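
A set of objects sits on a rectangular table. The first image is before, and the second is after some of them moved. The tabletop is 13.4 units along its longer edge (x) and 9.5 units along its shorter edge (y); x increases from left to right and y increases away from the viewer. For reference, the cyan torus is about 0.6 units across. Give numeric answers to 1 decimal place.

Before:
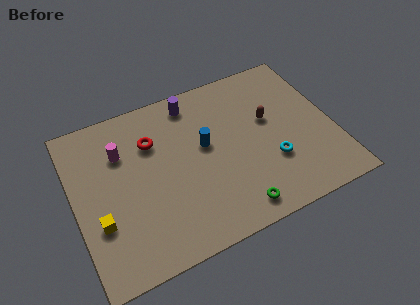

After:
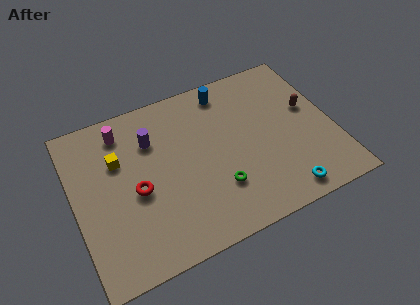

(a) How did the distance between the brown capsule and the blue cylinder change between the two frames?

+1.4

Before: roughly 3.4 units apart; after: 4.8. That's 1.4 units further apart.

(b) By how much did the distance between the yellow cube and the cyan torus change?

+0.6

They were about 8.9 units apart before and 9.5 after — 0.6 units further apart.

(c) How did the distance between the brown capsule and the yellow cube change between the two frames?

+0.5

The distance was about 9.4 in the first image and 9.9 in the second, so they moved 0.5 units further apart.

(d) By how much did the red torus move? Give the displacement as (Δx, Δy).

(-1.1, -2.5)

From the two frames, the red torus sits at roughly (4.2, 6.7) before and (3.1, 4.2) after.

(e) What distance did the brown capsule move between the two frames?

2.1

From (10.2, 5.6) to (12.3, 5.5), the brown capsule covered √(2.1² + 0.1²) ≈ 2.1 units.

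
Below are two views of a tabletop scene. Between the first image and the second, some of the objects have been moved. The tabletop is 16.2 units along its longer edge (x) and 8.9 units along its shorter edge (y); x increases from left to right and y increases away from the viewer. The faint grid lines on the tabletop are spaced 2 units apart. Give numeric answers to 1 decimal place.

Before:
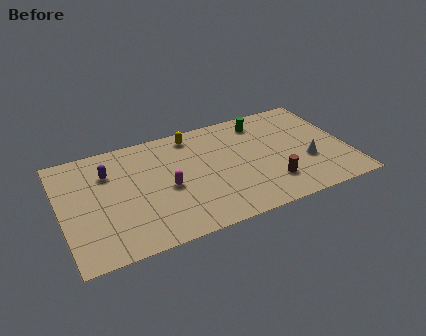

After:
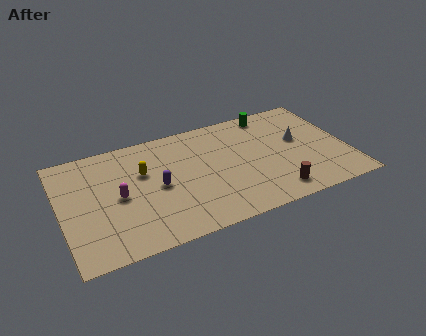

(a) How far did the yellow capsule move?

3.6

The yellow capsule moved from about (7.7, 7.7) to (4.7, 5.7), a distance of √(3.0² + 2.0²) ≈ 3.6.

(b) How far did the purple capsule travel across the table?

3.3

The purple capsule moved from about (2.8, 6.4) to (5.4, 4.3), a distance of √(2.6² + 2.1²) ≈ 3.3.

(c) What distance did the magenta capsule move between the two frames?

2.7

The magenta capsule moved from about (5.9, 4.0) to (3.2, 4.3), a distance of √(2.7² + 0.3²) ≈ 2.7.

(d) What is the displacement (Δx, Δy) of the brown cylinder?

(0.1, -0.8)

The brown cylinder started near (11.6, 2.2) and ended near (11.7, 1.4).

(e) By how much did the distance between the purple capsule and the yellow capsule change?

-3.5

They were about 5.1 units apart before and 1.6 after — 3.5 units closer together.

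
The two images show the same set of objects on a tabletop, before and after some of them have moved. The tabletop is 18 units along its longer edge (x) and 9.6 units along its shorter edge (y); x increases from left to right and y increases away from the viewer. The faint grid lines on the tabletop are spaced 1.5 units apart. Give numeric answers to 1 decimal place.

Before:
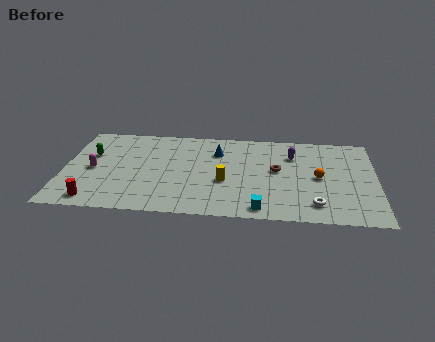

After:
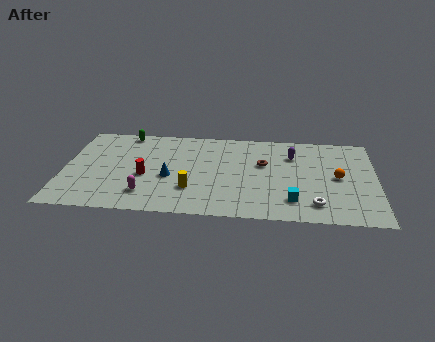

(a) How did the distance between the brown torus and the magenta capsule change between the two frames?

-2.9

They were about 10.6 units apart before and 7.7 after — 2.9 units closer together.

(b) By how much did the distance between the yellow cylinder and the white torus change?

+1.6

The distance was about 5.6 in the first image and 7.2 in the second, so they moved 1.6 units further apart.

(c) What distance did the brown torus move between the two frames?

1.0

The brown torus was near (12.3, 5.3) before and (11.5, 5.9) after, so it travelled √(0.8² + 0.6²) ≈ 1.0 units.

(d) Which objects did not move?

the purple capsule and the white torus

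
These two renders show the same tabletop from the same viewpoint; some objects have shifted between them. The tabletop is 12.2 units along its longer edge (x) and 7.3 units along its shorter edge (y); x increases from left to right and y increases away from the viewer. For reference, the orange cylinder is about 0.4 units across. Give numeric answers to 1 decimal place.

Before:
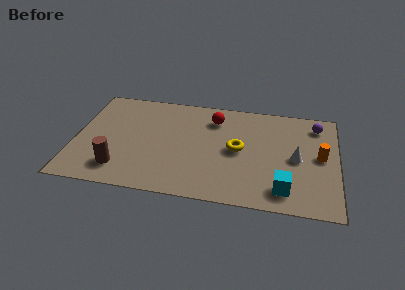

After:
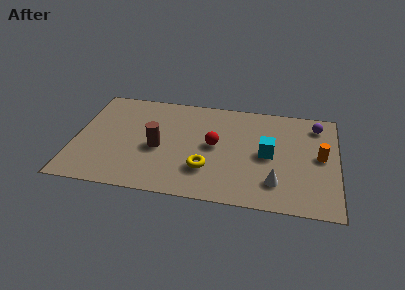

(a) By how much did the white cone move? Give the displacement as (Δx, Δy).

(-0.9, -1.8)

The white cone started near (10.3, 3.5) and ended near (9.4, 1.7).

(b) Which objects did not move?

the orange cylinder and the purple sphere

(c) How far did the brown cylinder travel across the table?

2.4

The brown cylinder was near (2.2, 1.5) before and (3.9, 3.2) after, so it travelled √(1.7² + 1.7²) ≈ 2.4 units.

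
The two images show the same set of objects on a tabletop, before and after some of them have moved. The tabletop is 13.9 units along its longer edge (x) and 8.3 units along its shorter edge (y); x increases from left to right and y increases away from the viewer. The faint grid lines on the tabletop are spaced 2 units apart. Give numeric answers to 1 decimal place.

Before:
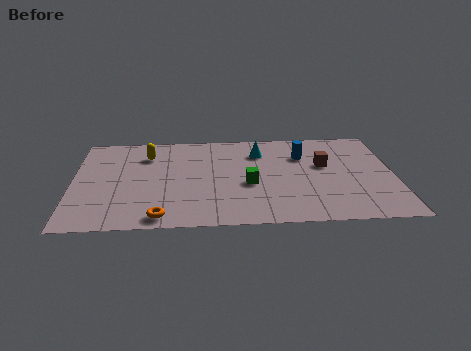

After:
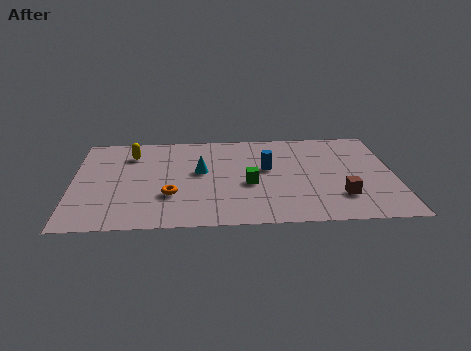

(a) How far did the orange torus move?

1.8

The orange torus was near (3.8, 0.9) before and (4.2, 2.7) after, so it travelled √(0.4² + 1.8²) ≈ 1.8 units.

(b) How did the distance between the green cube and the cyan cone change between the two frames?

-0.4

They were about 2.8 units apart before and 2.4 after — 0.4 units closer together.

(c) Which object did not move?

the green cube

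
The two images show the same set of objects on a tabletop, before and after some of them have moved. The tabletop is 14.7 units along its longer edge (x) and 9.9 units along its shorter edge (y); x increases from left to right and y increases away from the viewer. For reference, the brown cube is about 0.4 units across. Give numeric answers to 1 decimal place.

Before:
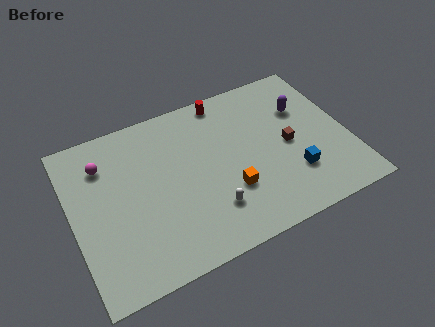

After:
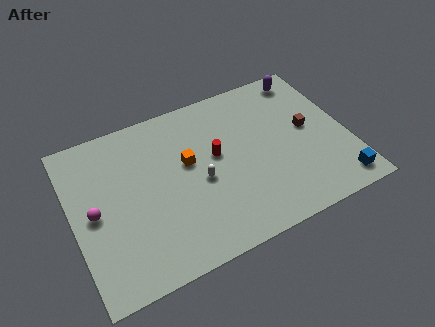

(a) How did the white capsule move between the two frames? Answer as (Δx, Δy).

(-0.3, 1.9)

The white capsule was at about (7.0, 2.5) and moved to about (6.7, 4.4).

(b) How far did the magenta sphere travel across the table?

2.8

The magenta sphere was near (1.9, 7.5) before and (1.1, 4.8) after, so it travelled √(0.8² + 2.7²) ≈ 2.8 units.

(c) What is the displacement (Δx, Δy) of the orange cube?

(-1.9, 2.6)

From the two frames, the orange cube sits at roughly (8.1, 3.2) before and (6.2, 5.8) after.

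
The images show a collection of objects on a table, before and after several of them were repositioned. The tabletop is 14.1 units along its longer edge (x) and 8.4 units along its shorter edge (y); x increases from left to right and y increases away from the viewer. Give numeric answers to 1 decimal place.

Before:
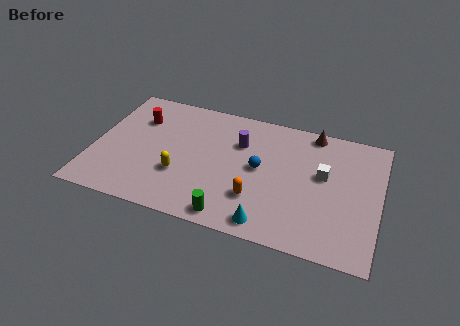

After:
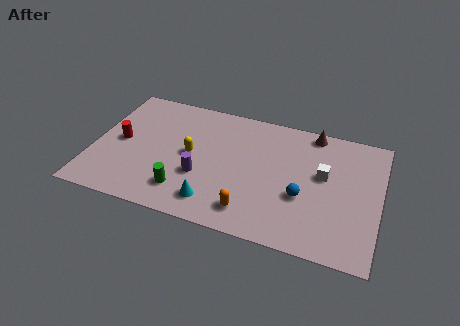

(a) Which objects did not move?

the brown cone and the white cube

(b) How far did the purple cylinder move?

3.3

From (7.1, 5.8) to (5.4, 3.0), the purple cylinder covered √(1.7² + 2.8²) ≈ 3.3 units.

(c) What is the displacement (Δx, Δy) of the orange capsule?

(-0.2, -0.9)

The orange capsule started near (8.2, 2.4) and ended near (8.0, 1.5).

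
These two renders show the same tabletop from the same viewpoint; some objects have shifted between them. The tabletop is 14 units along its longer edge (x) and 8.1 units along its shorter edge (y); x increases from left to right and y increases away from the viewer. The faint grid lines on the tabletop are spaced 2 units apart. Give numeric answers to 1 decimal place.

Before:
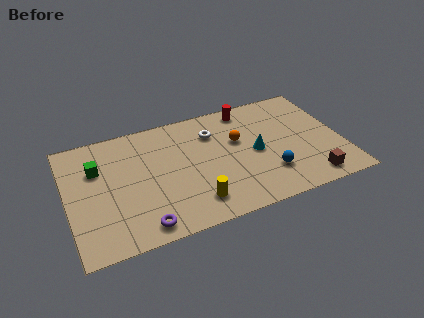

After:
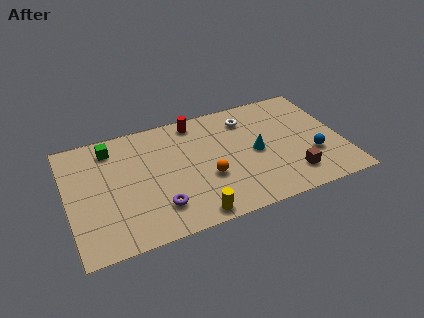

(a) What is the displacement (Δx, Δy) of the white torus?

(1.8, 0.4)

The white torus started near (7.6, 6.0) and ended near (9.4, 6.4).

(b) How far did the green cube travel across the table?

1.4

The green cube moved from about (1.6, 5.5) to (2.4, 6.7), a distance of √(0.8² + 1.2²) ≈ 1.4.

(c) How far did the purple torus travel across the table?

1.3

The purple torus was near (3.5, 1.0) before and (4.4, 1.9) after, so it travelled √(0.9² + 0.9²) ≈ 1.3 units.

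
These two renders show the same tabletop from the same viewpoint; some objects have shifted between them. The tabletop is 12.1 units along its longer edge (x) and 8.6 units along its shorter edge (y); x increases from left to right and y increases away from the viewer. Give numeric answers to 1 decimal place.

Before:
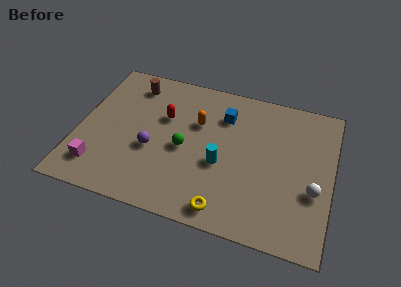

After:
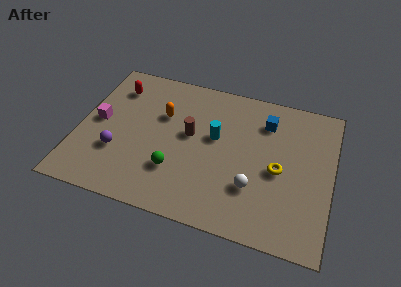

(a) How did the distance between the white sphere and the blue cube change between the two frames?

-1.5

Before: roughly 5.5 units apart; after: 4.0. That's 1.5 units closer together.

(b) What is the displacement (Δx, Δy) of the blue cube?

(2.0, 0.2)

The blue cube started near (6.8, 6.4) and ended near (8.8, 6.6).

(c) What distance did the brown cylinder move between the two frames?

3.8

The brown cylinder moved from about (2.3, 7.1) to (5.3, 4.8), a distance of √(3.0² + 2.3²) ≈ 3.8.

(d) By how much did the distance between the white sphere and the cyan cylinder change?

-1.3

Before: roughly 4.4 units apart; after: 3.1. That's 1.3 units closer together.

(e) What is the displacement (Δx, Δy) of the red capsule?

(-2.5, 1.2)

From the two frames, the red capsule sits at roughly (4.0, 5.5) before and (1.5, 6.7) after.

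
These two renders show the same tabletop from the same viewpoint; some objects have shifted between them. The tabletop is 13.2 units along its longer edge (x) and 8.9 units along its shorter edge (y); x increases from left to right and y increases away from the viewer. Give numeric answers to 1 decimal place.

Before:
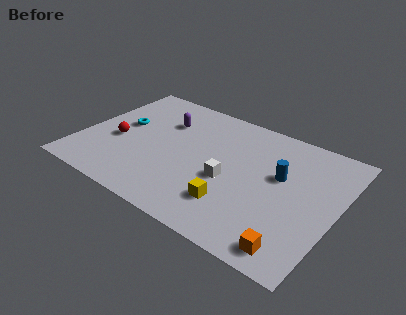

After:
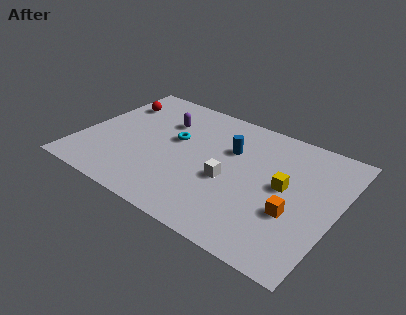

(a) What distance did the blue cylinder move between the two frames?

2.8

The blue cylinder moved from about (10.2, 5.3) to (7.5, 5.9), a distance of √(2.7² + 0.6²) ≈ 2.8.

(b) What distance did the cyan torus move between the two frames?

2.8

From (1.9, 5.0) to (4.7, 5.2), the cyan torus covered √(2.8² + 0.2²) ≈ 2.8 units.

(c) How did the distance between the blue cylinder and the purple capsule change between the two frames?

-2.8

Before: roughly 6.4 units apart; after: 3.6. That's 2.8 units closer together.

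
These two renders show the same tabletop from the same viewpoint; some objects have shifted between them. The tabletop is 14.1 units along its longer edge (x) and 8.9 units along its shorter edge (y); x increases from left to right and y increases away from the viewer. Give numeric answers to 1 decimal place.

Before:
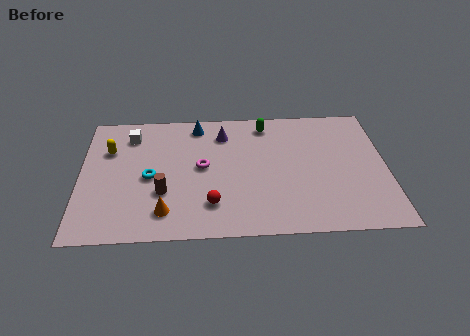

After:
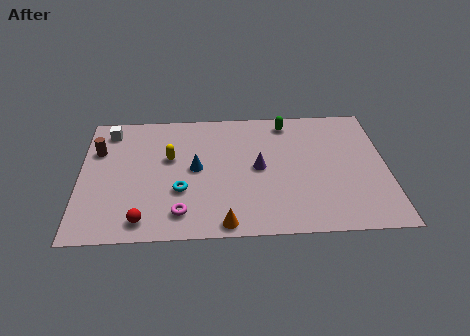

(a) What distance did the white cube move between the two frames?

1.1

The white cube was near (2.3, 7.1) before and (1.3, 7.5) after, so it travelled √(1.0² + 0.4²) ≈ 1.1 units.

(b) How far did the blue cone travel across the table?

3.1

From (5.4, 7.7) to (5.3, 4.6), the blue cone covered √(0.1² + 3.1²) ≈ 3.1 units.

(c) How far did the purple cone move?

3.0

From (6.6, 7.0) to (8.2, 4.5), the purple cone covered √(1.6² + 2.5²) ≈ 3.0 units.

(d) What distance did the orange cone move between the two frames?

2.8

The orange cone was near (3.9, 1.7) before and (6.6, 0.8) after, so it travelled √(2.7² + 0.9²) ≈ 2.8 units.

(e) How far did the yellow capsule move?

2.9

The yellow capsule was near (1.3, 6.1) before and (4.1, 5.4) after, so it travelled √(2.8² + 0.7²) ≈ 2.9 units.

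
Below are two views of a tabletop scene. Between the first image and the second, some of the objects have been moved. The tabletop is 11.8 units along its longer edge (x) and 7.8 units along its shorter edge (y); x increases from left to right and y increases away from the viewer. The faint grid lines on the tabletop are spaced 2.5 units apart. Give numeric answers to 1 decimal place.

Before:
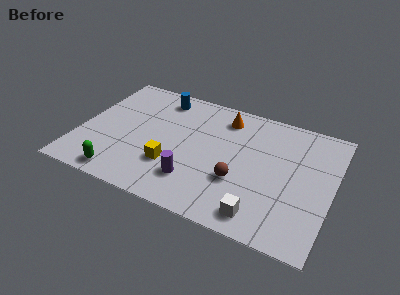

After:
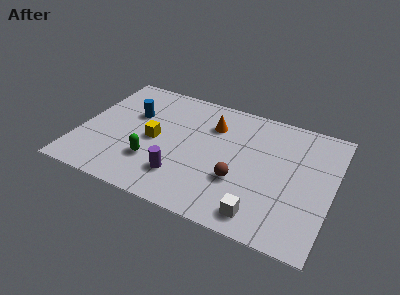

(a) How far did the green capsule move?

1.9

The green capsule moved from about (2.3, 0.9) to (3.6, 2.3), a distance of √(1.3² + 1.4²) ≈ 1.9.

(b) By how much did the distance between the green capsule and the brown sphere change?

-1.6

Before: roughly 5.6 units apart; after: 4.0. That's 1.6 units closer together.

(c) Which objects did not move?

the white cube and the brown sphere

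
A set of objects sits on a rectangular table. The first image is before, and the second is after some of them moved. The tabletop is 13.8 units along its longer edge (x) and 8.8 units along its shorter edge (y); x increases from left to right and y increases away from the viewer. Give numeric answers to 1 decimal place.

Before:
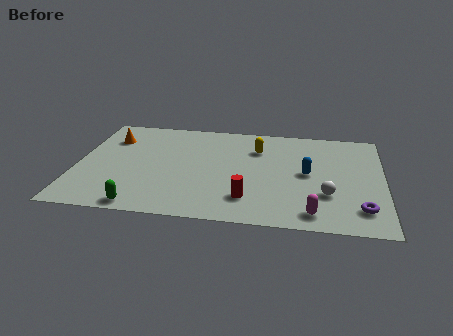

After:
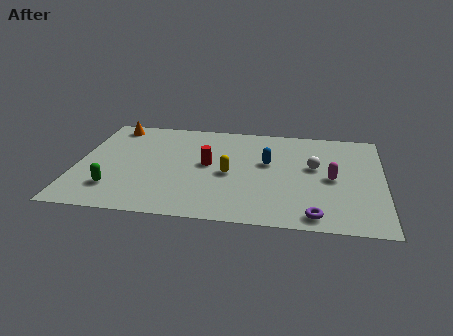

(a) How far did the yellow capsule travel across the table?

2.7

The yellow capsule was near (8.1, 6.4) before and (6.9, 4.0) after, so it travelled √(1.2² + 2.4²) ≈ 2.7 units.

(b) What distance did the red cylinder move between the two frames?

3.3

The red cylinder was near (7.8, 2.0) before and (5.9, 4.7) after, so it travelled √(1.9² + 2.7²) ≈ 3.3 units.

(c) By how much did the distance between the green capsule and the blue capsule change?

-0.7

Before: roughly 8.2 units apart; after: 7.5. That's 0.7 units closer together.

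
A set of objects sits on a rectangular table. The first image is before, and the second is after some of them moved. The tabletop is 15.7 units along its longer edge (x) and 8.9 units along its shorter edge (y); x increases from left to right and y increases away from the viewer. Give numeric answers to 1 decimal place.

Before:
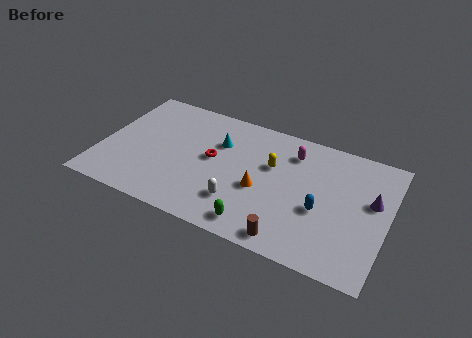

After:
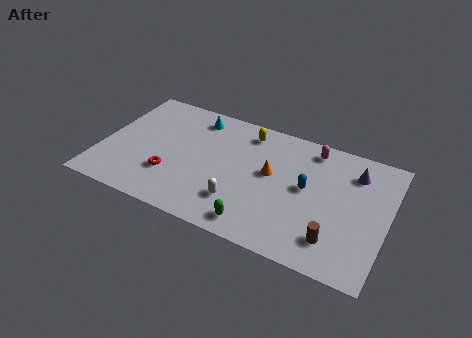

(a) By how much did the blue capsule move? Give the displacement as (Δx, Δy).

(-0.9, 1.2)

From the two frames, the blue capsule sits at roughly (12.2, 3.6) before and (11.3, 4.8) after.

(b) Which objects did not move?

the white capsule and the green capsule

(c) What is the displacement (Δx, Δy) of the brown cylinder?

(2.3, 0.9)

From the two frames, the brown cylinder sits at roughly (10.8, 1.0) before and (13.1, 1.9) after.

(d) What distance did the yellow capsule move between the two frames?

2.5

From (9.3, 5.6) to (7.7, 7.5), the yellow capsule covered √(1.6² + 1.9²) ≈ 2.5 units.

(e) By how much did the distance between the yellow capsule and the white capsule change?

+1.6

They were about 3.6 units apart before and 5.2 after — 1.6 units further apart.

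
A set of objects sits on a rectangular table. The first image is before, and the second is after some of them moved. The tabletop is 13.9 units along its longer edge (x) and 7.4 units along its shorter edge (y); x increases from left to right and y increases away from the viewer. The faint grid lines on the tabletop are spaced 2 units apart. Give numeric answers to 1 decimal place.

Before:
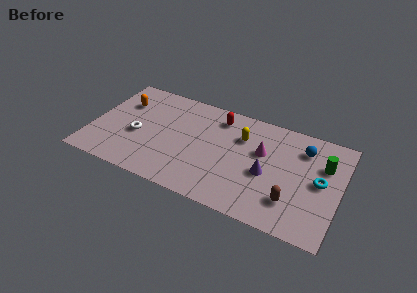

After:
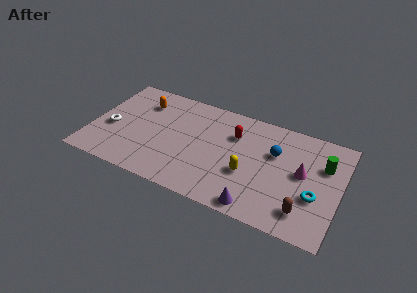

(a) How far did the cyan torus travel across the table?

1.1

From (12.8, 3.8) to (12.6, 2.7), the cyan torus covered √(0.2² + 1.1²) ≈ 1.1 units.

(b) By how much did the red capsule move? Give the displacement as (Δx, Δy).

(1.0, -0.9)

The red capsule was at about (6.9, 6.1) and moved to about (7.9, 5.2).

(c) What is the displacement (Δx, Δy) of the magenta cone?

(2.3, -0.6)

From the two frames, the magenta cone sits at roughly (9.5, 4.6) before and (11.8, 4.0) after.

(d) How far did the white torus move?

1.5

The white torus was near (2.6, 3.1) before and (1.1, 3.1) after, so it travelled √(1.5² + 0.0²) ≈ 1.5 units.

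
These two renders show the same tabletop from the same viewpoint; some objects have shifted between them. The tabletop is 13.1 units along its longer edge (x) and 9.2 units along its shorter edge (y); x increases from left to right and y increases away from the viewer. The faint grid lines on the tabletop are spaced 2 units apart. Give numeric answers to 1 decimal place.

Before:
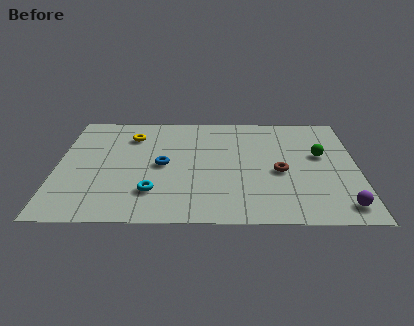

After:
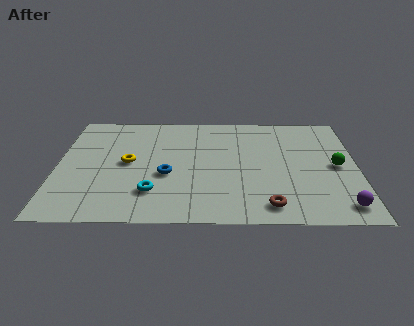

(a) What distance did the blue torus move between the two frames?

0.8

The blue torus was near (4.6, 4.5) before and (4.8, 3.7) after, so it travelled √(0.2² + 0.8²) ≈ 0.8 units.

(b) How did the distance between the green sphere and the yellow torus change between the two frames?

+0.6

They were about 8.5 units apart before and 9.1 after — 0.6 units further apart.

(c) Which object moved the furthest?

the brown torus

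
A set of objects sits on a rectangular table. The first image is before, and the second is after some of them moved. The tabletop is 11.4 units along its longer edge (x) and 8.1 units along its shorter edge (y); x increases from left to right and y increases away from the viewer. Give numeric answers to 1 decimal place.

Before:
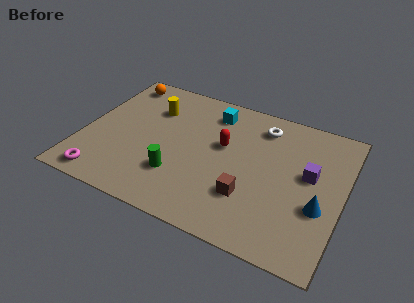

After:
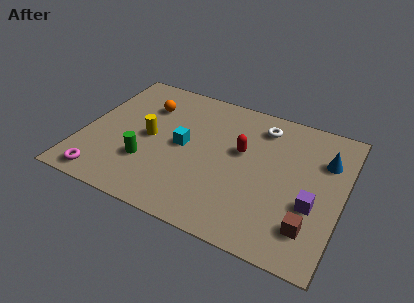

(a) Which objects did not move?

the white torus and the magenta torus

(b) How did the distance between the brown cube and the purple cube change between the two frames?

-2.1

The distance was about 3.3 in the first image and 1.2 in the second, so they moved 2.1 units closer together.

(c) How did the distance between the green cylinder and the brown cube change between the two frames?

+4.1

They were about 3.1 units apart before and 7.2 after — 4.1 units further apart.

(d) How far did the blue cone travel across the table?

2.7

From (10.5, 3.0) to (10.5, 5.7), the blue cone covered √(0.0² + 2.7²) ≈ 2.7 units.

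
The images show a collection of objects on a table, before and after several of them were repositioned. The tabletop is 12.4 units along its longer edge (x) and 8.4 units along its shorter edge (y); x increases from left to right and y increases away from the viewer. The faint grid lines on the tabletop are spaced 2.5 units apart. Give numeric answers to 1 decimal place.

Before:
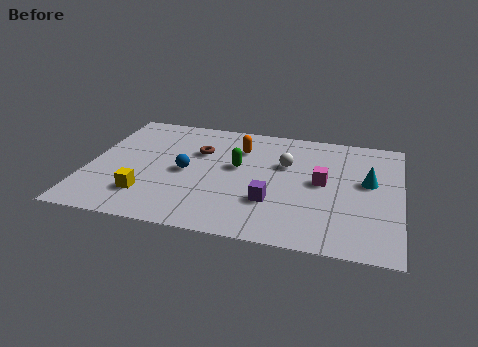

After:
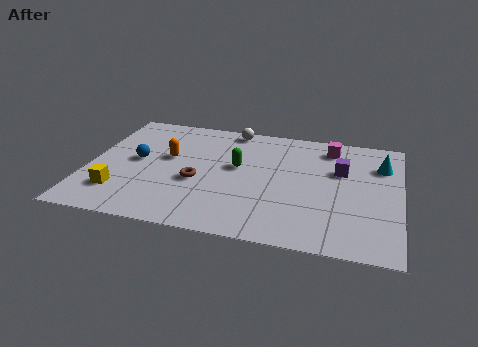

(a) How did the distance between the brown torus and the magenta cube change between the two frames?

+1.1

They were about 5.1 units apart before and 6.2 after — 1.1 units further apart.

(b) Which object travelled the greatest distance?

the purple cube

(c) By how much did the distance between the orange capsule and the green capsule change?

+1.4

Before: roughly 1.4 units apart; after: 2.8. That's 1.4 units further apart.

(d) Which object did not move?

the green capsule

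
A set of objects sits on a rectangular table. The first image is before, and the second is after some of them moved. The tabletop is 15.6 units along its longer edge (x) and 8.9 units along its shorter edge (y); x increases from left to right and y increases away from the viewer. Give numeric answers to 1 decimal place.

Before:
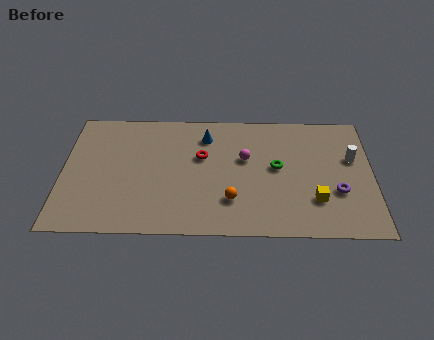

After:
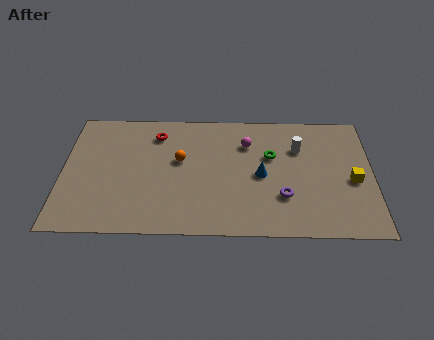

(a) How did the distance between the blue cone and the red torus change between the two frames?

+4.5

Before: roughly 1.5 units apart; after: 6.0. That's 4.5 units further apart.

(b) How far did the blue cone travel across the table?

4.0

The blue cone moved from about (7.2, 7.0) to (10.0, 4.2), a distance of √(2.8² + 2.8²) ≈ 4.0.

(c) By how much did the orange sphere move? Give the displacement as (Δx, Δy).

(-2.6, 2.8)

The orange sphere started near (8.5, 2.4) and ended near (5.9, 5.2).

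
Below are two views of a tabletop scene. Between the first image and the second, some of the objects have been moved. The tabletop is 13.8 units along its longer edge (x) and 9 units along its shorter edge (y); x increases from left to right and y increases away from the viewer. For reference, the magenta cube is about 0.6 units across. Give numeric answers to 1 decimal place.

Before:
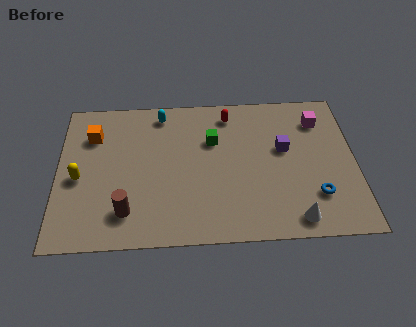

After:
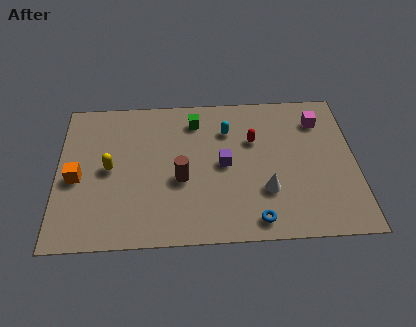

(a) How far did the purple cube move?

2.9

The purple cube moved from about (10.5, 5.3) to (7.7, 4.5), a distance of √(2.8² + 0.8²) ≈ 2.9.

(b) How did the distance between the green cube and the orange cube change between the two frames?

+0.8

The distance was about 5.6 in the first image and 6.4 in the second, so they moved 0.8 units further apart.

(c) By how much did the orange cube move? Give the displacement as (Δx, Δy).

(-0.7, -2.6)

The orange cube was at about (1.6, 6.6) and moved to about (0.9, 4.0).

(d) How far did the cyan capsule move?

3.3

The cyan capsule moved from about (4.8, 7.8) to (7.9, 6.6), a distance of √(3.1² + 1.2²) ≈ 3.3.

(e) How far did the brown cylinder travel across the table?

3.1

The brown cylinder moved from about (3.2, 1.9) to (5.7, 3.7), a distance of √(2.5² + 1.8²) ≈ 3.1.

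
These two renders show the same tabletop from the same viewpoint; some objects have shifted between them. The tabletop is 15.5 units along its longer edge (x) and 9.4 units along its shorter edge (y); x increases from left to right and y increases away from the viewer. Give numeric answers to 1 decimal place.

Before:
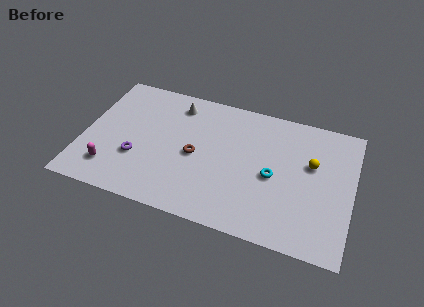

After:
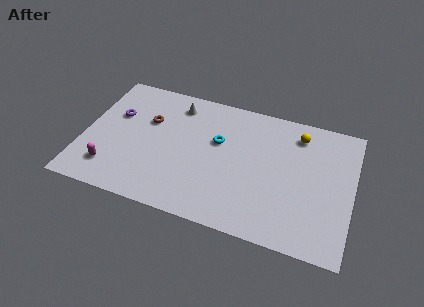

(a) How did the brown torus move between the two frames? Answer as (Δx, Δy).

(-2.9, 1.7)

The brown torus was at about (6.5, 4.4) and moved to about (3.6, 6.1).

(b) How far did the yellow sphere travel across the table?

2.1

The yellow sphere moved from about (13.1, 5.8) to (12.2, 7.7), a distance of √(0.9² + 1.9²) ≈ 2.1.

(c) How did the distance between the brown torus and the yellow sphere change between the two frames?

+2.0

They were about 6.7 units apart before and 8.7 after — 2.0 units further apart.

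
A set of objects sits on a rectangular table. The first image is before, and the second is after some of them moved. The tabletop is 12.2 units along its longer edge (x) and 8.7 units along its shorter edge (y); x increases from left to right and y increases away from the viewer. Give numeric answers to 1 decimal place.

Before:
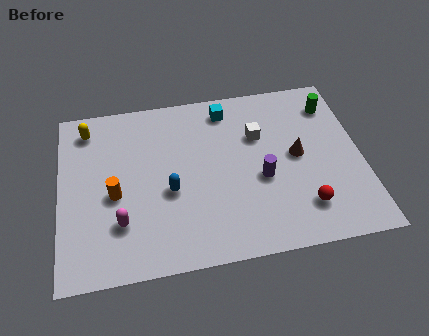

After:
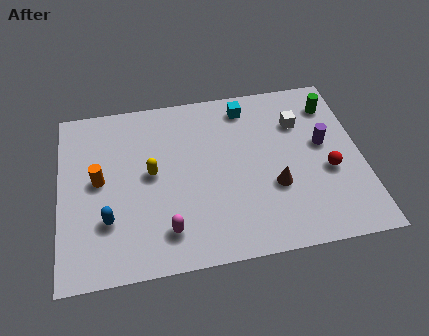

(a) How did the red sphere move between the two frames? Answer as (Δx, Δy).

(1.1, 1.6)

The red sphere started near (9.7, 1.9) and ended near (10.8, 3.5).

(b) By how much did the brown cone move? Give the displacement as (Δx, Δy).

(-1.0, -1.4)

The brown cone started near (9.6, 4.5) and ended near (8.6, 3.1).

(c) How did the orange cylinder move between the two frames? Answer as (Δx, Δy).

(-0.6, 0.8)

The orange cylinder started near (2.2, 3.8) and ended near (1.6, 4.6).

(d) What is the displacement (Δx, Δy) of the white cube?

(1.7, 0.4)

The white cube was at about (8.1, 5.8) and moved to about (9.8, 6.2).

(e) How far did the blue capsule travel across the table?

2.7

The blue capsule moved from about (4.4, 3.6) to (1.9, 2.6), a distance of √(2.5² + 1.0²) ≈ 2.7.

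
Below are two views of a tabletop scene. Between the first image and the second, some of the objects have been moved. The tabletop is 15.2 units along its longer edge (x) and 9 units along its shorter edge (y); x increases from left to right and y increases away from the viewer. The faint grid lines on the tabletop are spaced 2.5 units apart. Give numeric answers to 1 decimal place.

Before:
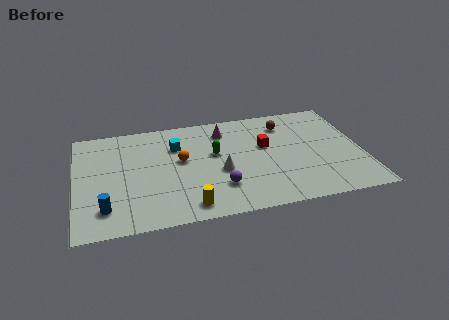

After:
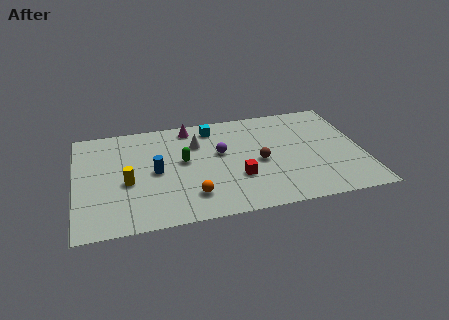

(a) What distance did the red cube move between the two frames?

2.9

From (10.1, 5.4) to (8.5, 3.0), the red cube covered √(1.6² + 2.4²) ≈ 2.9 units.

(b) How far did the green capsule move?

1.7

The green capsule moved from about (7.4, 5.3) to (5.7, 5.0), a distance of √(1.7² + 0.3²) ≈ 1.7.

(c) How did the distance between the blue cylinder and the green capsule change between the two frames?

-5.2

They were about 6.8 units apart before and 1.6 after — 5.2 units closer together.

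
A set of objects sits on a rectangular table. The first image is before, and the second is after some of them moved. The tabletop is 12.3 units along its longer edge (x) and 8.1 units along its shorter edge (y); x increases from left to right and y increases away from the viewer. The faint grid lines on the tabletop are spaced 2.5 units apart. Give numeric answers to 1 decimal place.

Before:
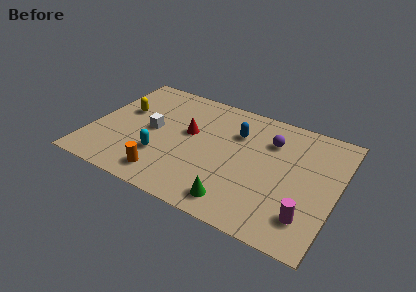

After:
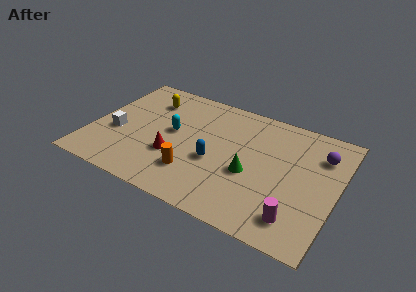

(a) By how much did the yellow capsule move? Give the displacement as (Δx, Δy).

(1.1, 1.3)

The yellow capsule started near (1.4, 4.9) and ended near (2.5, 6.2).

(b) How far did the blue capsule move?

2.5

From (7.1, 5.7) to (6.3, 3.3), the blue capsule covered √(0.8² + 2.4²) ≈ 2.5 units.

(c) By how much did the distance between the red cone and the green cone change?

-0.7

The distance was about 4.5 in the first image and 3.8 in the second, so they moved 0.7 units closer together.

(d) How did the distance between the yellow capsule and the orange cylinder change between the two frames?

+0.5

The distance was about 4.5 in the first image and 5.0 in the second, so they moved 0.5 units further apart.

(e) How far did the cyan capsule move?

1.9

The cyan capsule was near (3.7, 2.5) before and (4.0, 4.4) after, so it travelled √(0.3² + 1.9²) ≈ 1.9 units.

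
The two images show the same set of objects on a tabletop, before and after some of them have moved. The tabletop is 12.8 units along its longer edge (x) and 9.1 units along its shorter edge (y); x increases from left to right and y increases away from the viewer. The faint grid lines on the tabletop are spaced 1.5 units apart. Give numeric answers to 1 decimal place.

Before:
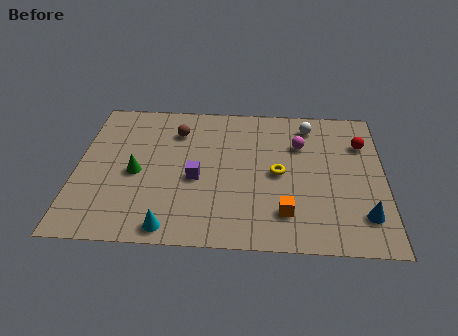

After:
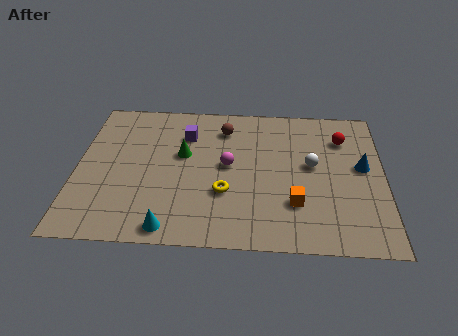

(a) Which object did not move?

the cyan cone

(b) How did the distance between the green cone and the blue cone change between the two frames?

-2.1

The distance was about 9.6 in the first image and 7.5 in the second, so they moved 2.1 units closer together.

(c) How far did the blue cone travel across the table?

3.0

The blue cone moved from about (11.9, 2.0) to (11.9, 5.0), a distance of √(0.0² + 3.0²) ≈ 3.0.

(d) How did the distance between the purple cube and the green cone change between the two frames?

-1.2

Before: roughly 2.5 units apart; after: 1.3. That's 1.2 units closer together.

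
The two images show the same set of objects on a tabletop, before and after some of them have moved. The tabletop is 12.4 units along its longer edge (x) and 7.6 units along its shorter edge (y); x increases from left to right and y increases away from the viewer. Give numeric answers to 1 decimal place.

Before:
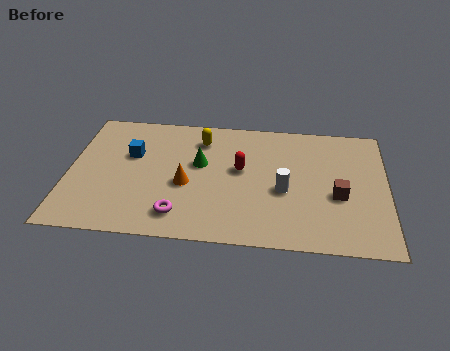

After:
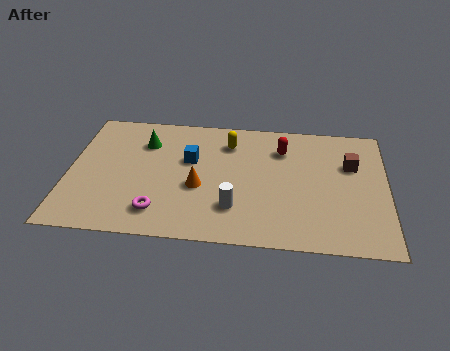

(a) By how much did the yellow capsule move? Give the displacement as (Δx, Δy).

(1.1, -0.1)

The yellow capsule was at about (5.1, 6.0) and moved to about (6.2, 5.9).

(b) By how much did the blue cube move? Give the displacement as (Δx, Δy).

(2.3, -0.1)

The blue cube was at about (2.4, 4.8) and moved to about (4.7, 4.7).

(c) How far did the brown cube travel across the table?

2.0

From (10.5, 3.1) to (11.0, 5.0), the brown cube covered √(0.5² + 1.9²) ≈ 2.0 units.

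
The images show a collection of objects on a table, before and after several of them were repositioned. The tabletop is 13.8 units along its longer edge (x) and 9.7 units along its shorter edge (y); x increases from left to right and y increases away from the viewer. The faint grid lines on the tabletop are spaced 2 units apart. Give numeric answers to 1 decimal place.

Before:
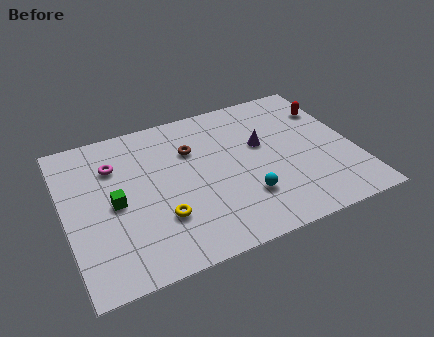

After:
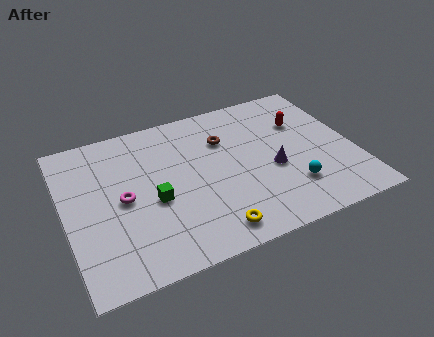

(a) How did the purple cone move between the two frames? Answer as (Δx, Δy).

(0.3, -1.8)

From the two frames, the purple cone sits at roughly (9.5, 5.8) before and (9.8, 4.0) after.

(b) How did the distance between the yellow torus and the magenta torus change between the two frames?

+0.6

They were about 4.5 units apart before and 5.1 after — 0.6 units further apart.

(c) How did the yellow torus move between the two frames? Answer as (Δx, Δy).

(2.2, -1.6)

The yellow torus was at about (4.3, 2.9) and moved to about (6.5, 1.3).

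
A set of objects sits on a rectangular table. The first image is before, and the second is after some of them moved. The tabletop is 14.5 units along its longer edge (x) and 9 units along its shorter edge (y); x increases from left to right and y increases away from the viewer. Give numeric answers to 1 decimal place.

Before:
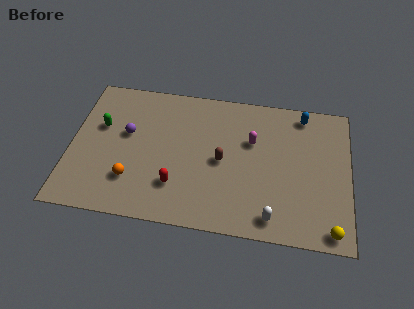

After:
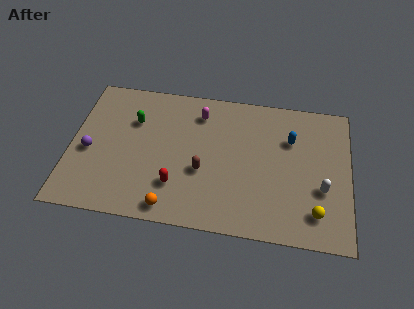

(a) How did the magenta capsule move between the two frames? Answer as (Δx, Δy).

(-2.8, 1.4)

The magenta capsule started near (9.4, 5.8) and ended near (6.6, 7.2).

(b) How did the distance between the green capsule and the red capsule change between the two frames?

-0.7

They were about 5.2 units apart before and 4.5 after — 0.7 units closer together.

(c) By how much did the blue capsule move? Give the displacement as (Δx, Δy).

(-0.6, -1.7)

The blue capsule was at about (12.0, 7.9) and moved to about (11.4, 6.2).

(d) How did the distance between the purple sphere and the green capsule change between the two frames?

+1.8

Before: roughly 1.4 units apart; after: 3.2. That's 1.8 units further apart.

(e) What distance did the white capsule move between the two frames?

3.3

The white capsule moved from about (10.6, 1.2) to (13.1, 3.3), a distance of √(2.5² + 2.1²) ≈ 3.3.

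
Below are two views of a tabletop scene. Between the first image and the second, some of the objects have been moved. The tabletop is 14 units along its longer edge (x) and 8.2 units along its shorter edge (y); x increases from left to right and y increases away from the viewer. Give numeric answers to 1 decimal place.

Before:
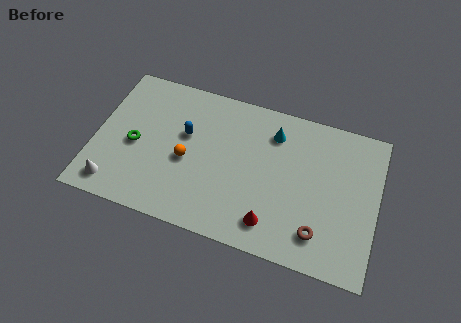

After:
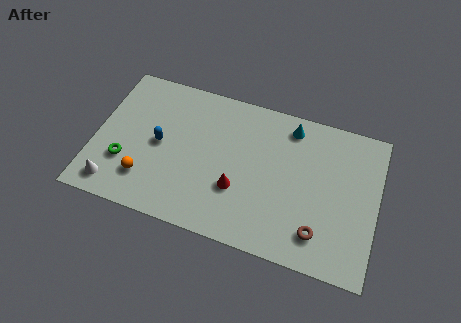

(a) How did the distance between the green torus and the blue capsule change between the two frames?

-0.5

They were about 2.7 units apart before and 2.2 after — 0.5 units closer together.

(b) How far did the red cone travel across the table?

2.2

The red cone moved from about (9.0, 1.5) to (7.2, 2.8), a distance of √(1.8² + 1.3²) ≈ 2.2.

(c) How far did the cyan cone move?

1.0

The cyan cone moved from about (8.7, 6.4) to (9.5, 7.0), a distance of √(0.8² + 0.6²) ≈ 1.0.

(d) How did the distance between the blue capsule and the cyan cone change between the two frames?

+2.4

The distance was about 4.5 in the first image and 6.9 in the second, so they moved 2.4 units further apart.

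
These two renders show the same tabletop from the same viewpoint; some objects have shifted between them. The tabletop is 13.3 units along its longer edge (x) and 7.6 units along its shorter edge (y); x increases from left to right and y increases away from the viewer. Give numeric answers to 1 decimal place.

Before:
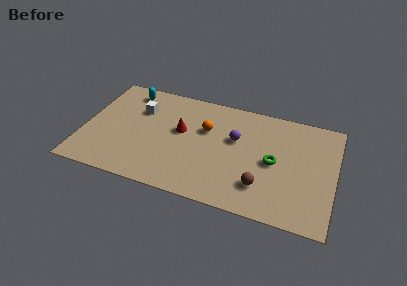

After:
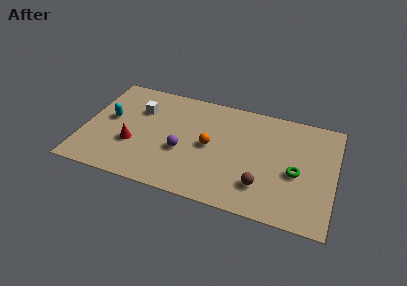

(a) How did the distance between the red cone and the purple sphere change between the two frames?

-0.3

The distance was about 2.9 in the first image and 2.6 in the second, so they moved 0.3 units closer together.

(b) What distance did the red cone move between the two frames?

2.9

From (5.1, 4.4) to (2.7, 2.7), the red cone covered √(2.4² + 1.7²) ≈ 2.9 units.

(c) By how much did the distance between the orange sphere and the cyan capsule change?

+0.8

The distance was about 4.6 in the first image and 5.4 in the second, so they moved 0.8 units further apart.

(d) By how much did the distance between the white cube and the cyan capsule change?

+0.5

They were about 1.4 units apart before and 1.9 after — 0.5 units further apart.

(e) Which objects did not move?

the brown sphere and the white cube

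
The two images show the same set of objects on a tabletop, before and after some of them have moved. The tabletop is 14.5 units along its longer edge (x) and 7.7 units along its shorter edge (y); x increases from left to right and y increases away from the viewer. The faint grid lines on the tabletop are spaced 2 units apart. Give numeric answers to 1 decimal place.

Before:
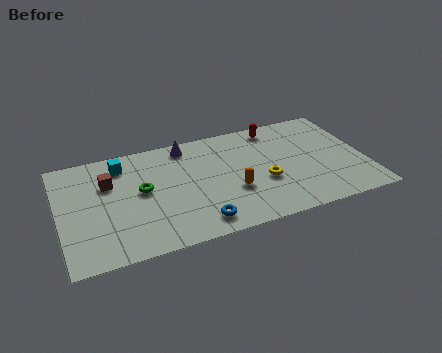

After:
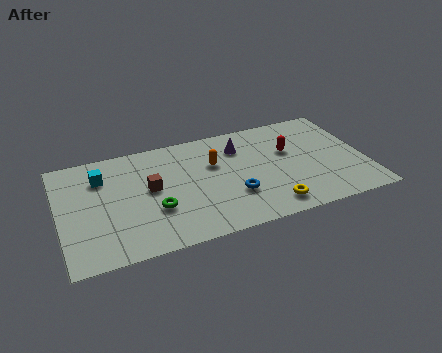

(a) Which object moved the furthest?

the purple cone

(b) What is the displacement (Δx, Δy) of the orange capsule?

(-0.7, 2.2)

The orange capsule was at about (8.1, 2.8) and moved to about (7.4, 5.0).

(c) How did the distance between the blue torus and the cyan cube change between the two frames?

+0.8

Before: roughly 6.0 units apart; after: 6.8. That's 0.8 units further apart.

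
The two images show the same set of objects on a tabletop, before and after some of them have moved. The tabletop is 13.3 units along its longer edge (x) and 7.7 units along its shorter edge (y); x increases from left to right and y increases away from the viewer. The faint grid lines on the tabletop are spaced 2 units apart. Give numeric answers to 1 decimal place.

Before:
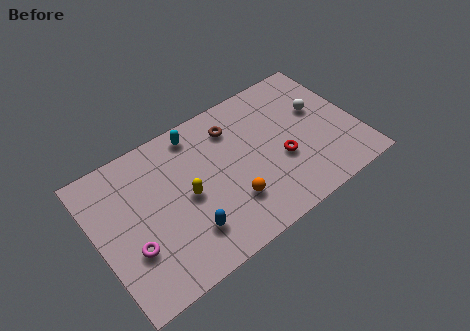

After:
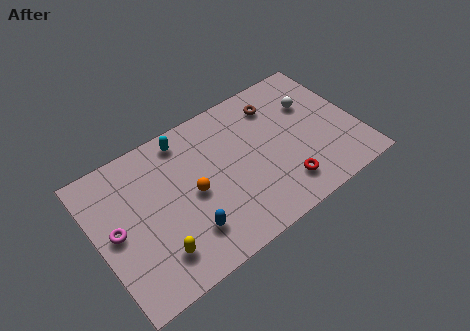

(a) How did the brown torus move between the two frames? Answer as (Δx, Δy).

(2.3, 0.1)

The brown torus was at about (7.3, 6.0) and moved to about (9.6, 6.1).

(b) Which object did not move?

the blue capsule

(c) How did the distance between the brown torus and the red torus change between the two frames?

+0.9

The distance was about 3.6 in the first image and 4.5 in the second, so they moved 0.9 units further apart.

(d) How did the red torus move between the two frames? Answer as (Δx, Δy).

(-0.2, -1.4)

From the two frames, the red torus sits at roughly (9.3, 3.0) before and (9.1, 1.6) after.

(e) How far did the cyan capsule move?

0.6

The cyan capsule moved from about (5.5, 6.7) to (4.9, 6.7), a distance of √(0.6² + 0.0²) ≈ 0.6.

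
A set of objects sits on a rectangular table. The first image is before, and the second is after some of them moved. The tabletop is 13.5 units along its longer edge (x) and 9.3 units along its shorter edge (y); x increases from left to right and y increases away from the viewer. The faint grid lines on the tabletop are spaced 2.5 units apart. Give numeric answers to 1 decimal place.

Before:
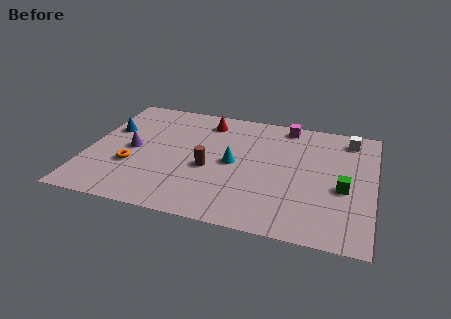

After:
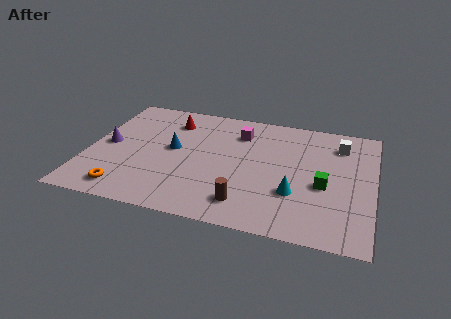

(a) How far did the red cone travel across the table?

1.7

The red cone moved from about (5.4, 7.7) to (3.7, 7.3), a distance of √(1.7² + 0.4²) ≈ 1.7.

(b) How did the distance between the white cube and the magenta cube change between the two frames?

+1.8

The distance was about 3.0 in the first image and 4.8 in the second, so they moved 1.8 units further apart.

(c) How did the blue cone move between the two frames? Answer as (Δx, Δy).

(3.1, -0.9)

The blue cone was at about (0.9, 5.9) and moved to about (4.0, 5.0).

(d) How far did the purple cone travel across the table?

1.2

The purple cone was near (2.1, 4.5) before and (0.9, 4.6) after, so it travelled √(1.2² + 0.1²) ≈ 1.2 units.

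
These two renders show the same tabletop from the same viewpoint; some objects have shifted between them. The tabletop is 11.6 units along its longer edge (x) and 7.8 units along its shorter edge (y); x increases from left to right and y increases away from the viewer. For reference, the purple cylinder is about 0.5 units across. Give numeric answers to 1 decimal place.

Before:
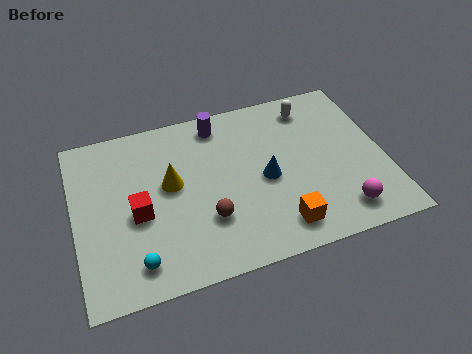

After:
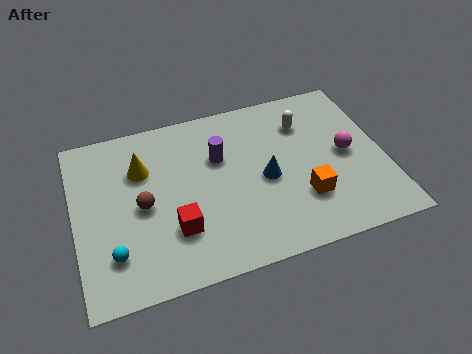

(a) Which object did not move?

the blue cone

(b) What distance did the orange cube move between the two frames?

1.4

The orange cube moved from about (7.4, 1.3) to (8.4, 2.3), a distance of √(1.0² + 1.0²) ≈ 1.4.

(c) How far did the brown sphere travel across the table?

2.6

From (4.8, 2.4) to (2.5, 3.7), the brown sphere covered √(2.3² + 1.3²) ≈ 2.6 units.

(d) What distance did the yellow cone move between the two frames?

1.4

The yellow cone moved from about (3.6, 4.4) to (2.6, 5.4), a distance of √(1.0² + 1.0²) ≈ 1.4.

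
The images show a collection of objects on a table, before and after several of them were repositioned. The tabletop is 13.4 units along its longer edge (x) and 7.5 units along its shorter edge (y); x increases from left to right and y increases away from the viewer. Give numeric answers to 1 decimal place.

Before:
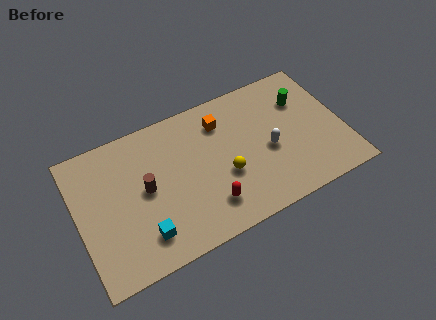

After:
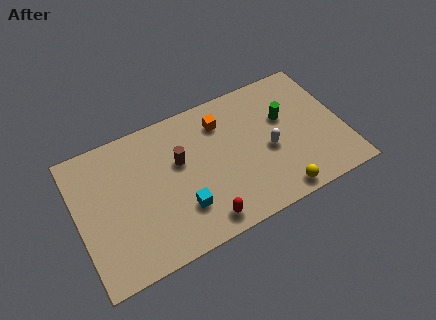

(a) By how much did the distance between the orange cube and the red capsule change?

+0.8

The distance was about 4.3 in the first image and 5.1 in the second, so they moved 0.8 units further apart.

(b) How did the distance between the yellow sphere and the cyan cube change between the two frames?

+0.4

The distance was about 4.5 in the first image and 4.9 in the second, so they moved 0.4 units further apart.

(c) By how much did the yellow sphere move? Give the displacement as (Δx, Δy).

(2.4, -2.1)

The yellow sphere was at about (7.3, 2.9) and moved to about (9.7, 0.8).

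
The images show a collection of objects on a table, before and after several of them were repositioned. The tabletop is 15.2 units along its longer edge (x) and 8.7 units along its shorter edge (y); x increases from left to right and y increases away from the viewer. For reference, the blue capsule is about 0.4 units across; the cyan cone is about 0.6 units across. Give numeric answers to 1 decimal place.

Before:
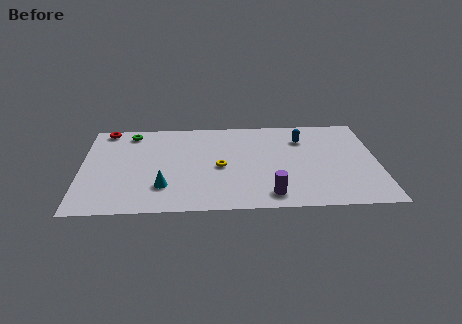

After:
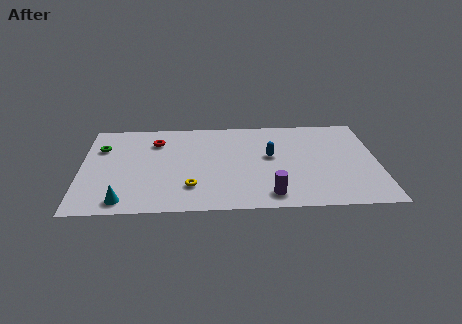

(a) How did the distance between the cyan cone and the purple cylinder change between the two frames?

+1.9

They were about 5.5 units apart before and 7.4 after — 1.9 units further apart.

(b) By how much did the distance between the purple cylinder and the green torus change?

+0.4

The distance was about 9.4 in the first image and 9.8 in the second, so they moved 0.4 units further apart.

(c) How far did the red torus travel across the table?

2.9

From (1.2, 7.9) to (3.8, 6.6), the red torus covered √(2.6² + 1.3²) ≈ 2.9 units.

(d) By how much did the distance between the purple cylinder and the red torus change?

-2.8

Before: roughly 10.7 units apart; after: 7.9. That's 2.8 units closer together.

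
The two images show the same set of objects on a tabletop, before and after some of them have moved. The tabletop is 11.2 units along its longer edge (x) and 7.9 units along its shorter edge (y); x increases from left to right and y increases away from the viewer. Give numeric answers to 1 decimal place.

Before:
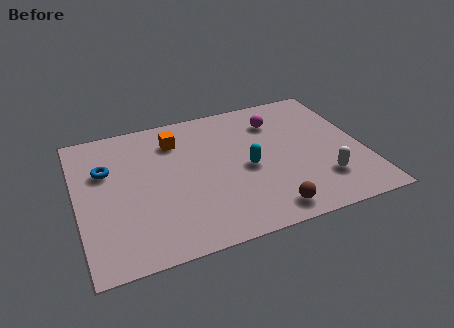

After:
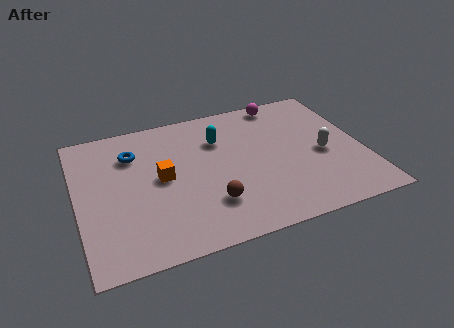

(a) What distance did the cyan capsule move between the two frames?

2.2

From (6.6, 3.6) to (5.7, 5.6), the cyan capsule covered √(0.9² + 2.0²) ≈ 2.2 units.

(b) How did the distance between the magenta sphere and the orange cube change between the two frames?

+1.9

The distance was about 4.0 in the first image and 5.9 in the second, so they moved 1.9 units further apart.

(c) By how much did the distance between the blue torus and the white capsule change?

-1.1

They were about 8.8 units apart before and 7.7 after — 1.1 units closer together.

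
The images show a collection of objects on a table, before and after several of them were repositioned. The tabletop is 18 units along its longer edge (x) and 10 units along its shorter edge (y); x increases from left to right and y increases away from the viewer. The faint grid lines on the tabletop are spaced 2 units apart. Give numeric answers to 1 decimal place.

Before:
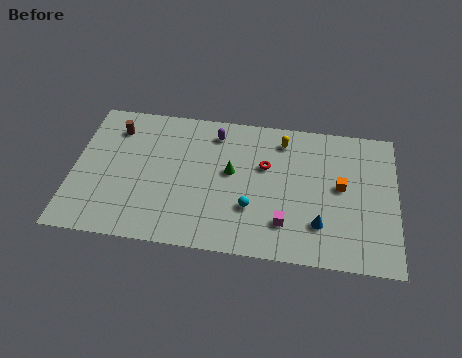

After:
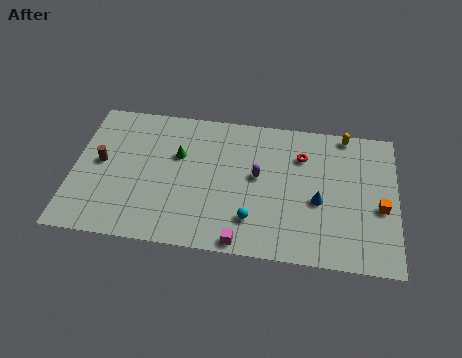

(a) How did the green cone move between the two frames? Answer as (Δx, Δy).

(-3.0, 0.8)

The green cone started near (8.8, 5.6) and ended near (5.8, 6.4).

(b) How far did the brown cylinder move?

2.7

From (2.2, 7.9) to (1.5, 5.3), the brown cylinder covered √(0.7² + 2.6²) ≈ 2.7 units.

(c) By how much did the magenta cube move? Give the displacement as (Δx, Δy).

(-2.3, -1.6)

From the two frames, the magenta cube sits at roughly (11.9, 2.4) before and (9.6, 0.8) after.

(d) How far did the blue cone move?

1.6

From (13.8, 2.6) to (13.7, 4.2), the blue cone covered √(0.1² + 1.6²) ≈ 1.6 units.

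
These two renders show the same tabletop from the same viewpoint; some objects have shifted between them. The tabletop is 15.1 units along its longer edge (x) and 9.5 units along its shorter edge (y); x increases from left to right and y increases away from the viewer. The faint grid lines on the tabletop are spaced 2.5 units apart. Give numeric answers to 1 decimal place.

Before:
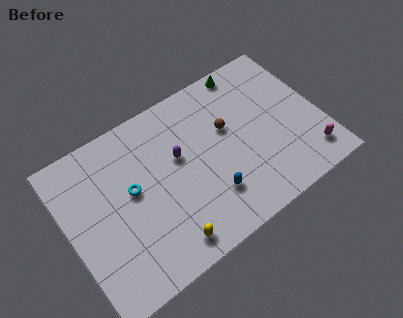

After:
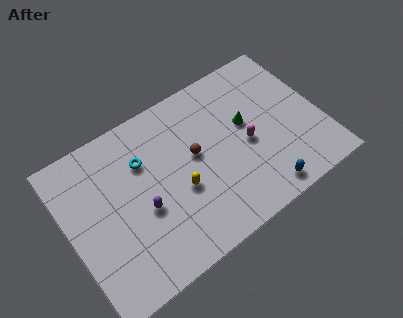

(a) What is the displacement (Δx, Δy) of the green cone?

(-0.7, -3.2)

The green cone started near (11.5, 8.7) and ended near (10.8, 5.5).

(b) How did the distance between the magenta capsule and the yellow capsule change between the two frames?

-4.6

Before: roughly 8.8 units apart; after: 4.2. That's 4.6 units closer together.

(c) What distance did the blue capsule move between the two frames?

3.2

The blue capsule moved from about (8.0, 2.5) to (10.9, 1.1), a distance of √(2.9² + 1.4²) ≈ 3.2.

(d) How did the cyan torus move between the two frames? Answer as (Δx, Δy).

(0.9, 1.3)

The cyan torus was at about (3.8, 5.3) and moved to about (4.7, 6.6).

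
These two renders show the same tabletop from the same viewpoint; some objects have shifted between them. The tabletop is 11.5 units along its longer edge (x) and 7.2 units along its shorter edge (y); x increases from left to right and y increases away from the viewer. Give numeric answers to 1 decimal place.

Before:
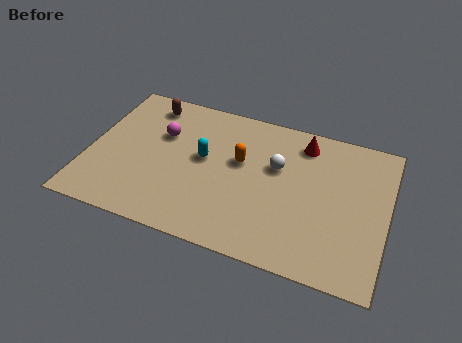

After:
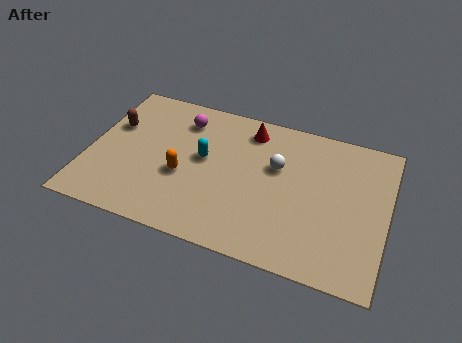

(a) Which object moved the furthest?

the orange capsule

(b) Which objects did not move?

the white sphere and the cyan capsule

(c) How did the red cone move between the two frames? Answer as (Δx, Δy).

(-2.1, 0.0)

The red cone was at about (8.1, 6.0) and moved to about (6.0, 6.0).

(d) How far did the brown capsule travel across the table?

1.9

From (2.0, 6.1) to (0.8, 4.6), the brown capsule covered √(1.2² + 1.5²) ≈ 1.9 units.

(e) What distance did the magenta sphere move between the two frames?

1.2

From (2.7, 4.7) to (3.4, 5.7), the magenta sphere covered √(0.7² + 1.0²) ≈ 1.2 units.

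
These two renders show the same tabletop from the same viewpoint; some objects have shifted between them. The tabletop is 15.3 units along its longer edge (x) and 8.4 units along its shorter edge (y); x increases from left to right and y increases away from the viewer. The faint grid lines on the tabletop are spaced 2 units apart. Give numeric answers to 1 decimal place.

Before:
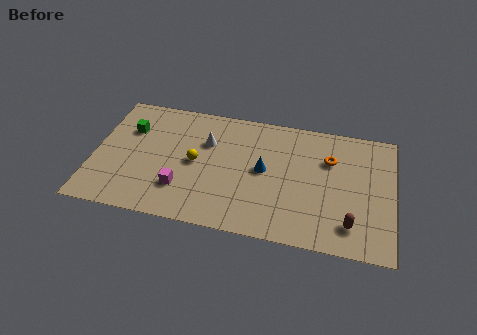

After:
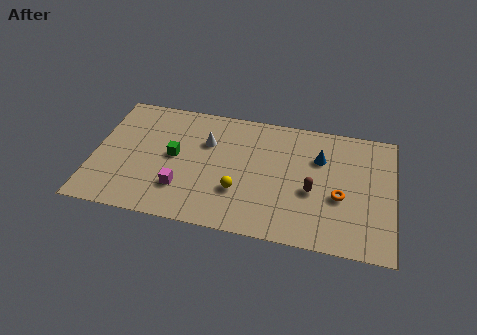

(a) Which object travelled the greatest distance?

the blue cone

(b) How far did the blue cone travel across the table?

3.1

The blue cone moved from about (8.7, 4.4) to (11.5, 5.8), a distance of √(2.8² + 1.4²) ≈ 3.1.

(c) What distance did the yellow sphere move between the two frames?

2.7

From (5.2, 4.2) to (7.5, 2.7), the yellow sphere covered √(2.3² + 1.5²) ≈ 2.7 units.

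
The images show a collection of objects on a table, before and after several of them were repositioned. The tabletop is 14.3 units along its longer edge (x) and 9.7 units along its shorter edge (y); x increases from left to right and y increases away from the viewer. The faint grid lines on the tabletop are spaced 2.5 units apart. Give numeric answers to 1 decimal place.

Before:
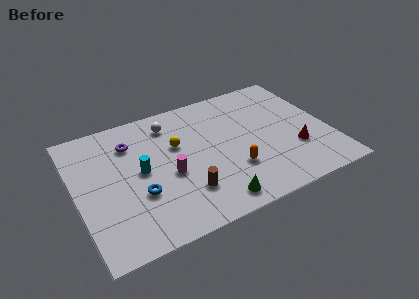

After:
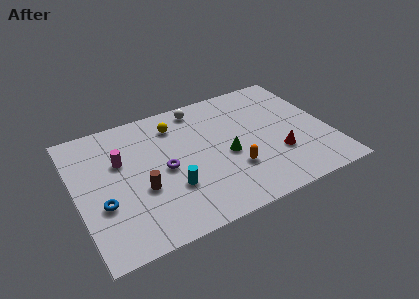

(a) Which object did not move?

the orange capsule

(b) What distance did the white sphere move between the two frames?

1.9

The white sphere was near (5.6, 7.9) before and (7.4, 8.5) after, so it travelled √(1.8² + 0.6²) ≈ 1.9 units.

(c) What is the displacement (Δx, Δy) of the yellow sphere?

(0.1, 1.6)

From the two frames, the yellow sphere sits at roughly (5.8, 6.1) before and (5.9, 7.7) after.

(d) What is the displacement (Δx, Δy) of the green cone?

(1.2, 3.0)

From the two frames, the green cone sits at roughly (7.2, 1.2) before and (8.4, 4.2) after.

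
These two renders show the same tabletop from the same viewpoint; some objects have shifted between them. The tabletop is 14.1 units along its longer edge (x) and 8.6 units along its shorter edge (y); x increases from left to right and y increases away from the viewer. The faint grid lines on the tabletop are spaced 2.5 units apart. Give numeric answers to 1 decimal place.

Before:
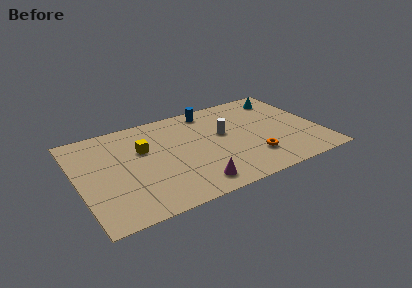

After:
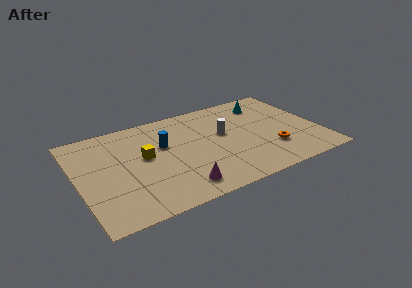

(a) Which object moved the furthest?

the blue cylinder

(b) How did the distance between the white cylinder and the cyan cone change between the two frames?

-1.0

The distance was about 4.4 in the first image and 3.4 in the second, so they moved 1.0 units closer together.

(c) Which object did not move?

the white cylinder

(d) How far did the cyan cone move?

1.1

The cyan cone moved from about (12.5, 7.1) to (11.4, 6.9), a distance of √(1.1² + 0.2²) ≈ 1.1.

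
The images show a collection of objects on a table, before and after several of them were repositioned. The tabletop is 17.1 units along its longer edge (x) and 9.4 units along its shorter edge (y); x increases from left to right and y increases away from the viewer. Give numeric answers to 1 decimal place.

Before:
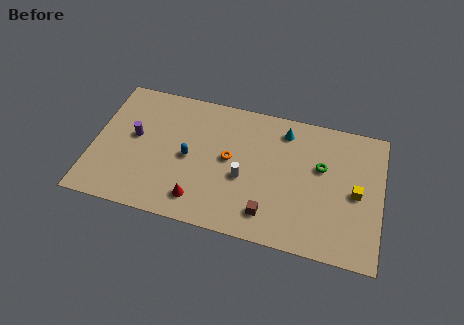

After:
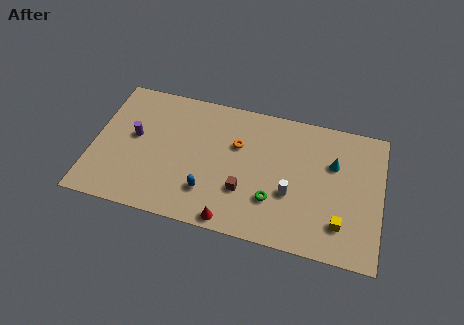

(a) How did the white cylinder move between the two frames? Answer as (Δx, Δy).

(2.8, -0.4)

The white cylinder was at about (9.0, 3.9) and moved to about (11.8, 3.5).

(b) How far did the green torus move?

4.0

The green torus was near (13.5, 5.8) before and (10.8, 2.8) after, so it travelled √(2.7² + 3.0²) ≈ 4.0 units.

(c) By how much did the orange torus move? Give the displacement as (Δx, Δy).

(0.4, 1.1)

The orange torus was at about (8.1, 5.0) and moved to about (8.5, 6.1).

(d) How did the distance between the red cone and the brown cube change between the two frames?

-1.8

Before: roughly 4.1 units apart; after: 2.3. That's 1.8 units closer together.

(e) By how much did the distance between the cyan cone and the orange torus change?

+1.5

The distance was about 4.2 in the first image and 5.7 in the second, so they moved 1.5 units further apart.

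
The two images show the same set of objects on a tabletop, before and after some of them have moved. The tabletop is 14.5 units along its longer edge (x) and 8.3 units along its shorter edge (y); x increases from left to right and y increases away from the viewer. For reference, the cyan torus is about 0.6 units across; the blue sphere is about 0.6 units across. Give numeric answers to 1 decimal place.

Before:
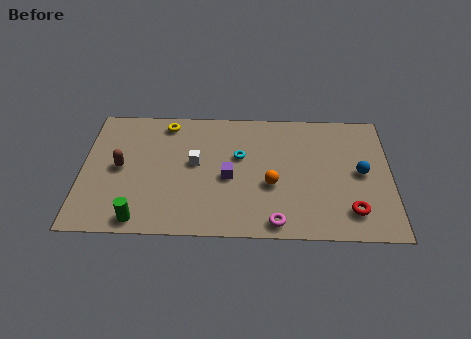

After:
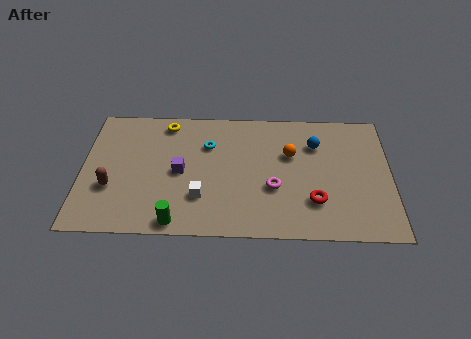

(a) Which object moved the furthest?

the blue sphere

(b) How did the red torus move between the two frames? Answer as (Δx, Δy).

(-1.7, 0.6)

The red torus was at about (12.6, 1.7) and moved to about (10.9, 2.3).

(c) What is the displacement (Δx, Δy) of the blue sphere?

(-2.1, 1.8)

From the two frames, the blue sphere sits at roughly (13.1, 4.2) before and (11.0, 6.0) after.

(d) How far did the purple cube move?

2.3

The purple cube was near (6.9, 3.7) before and (4.6, 4.0) after, so it travelled √(2.3² + 0.3²) ≈ 2.3 units.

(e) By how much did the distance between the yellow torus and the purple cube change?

-1.3

The distance was about 4.6 in the first image and 3.3 in the second, so they moved 1.3 units closer together.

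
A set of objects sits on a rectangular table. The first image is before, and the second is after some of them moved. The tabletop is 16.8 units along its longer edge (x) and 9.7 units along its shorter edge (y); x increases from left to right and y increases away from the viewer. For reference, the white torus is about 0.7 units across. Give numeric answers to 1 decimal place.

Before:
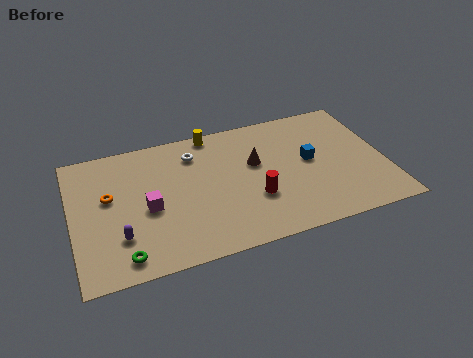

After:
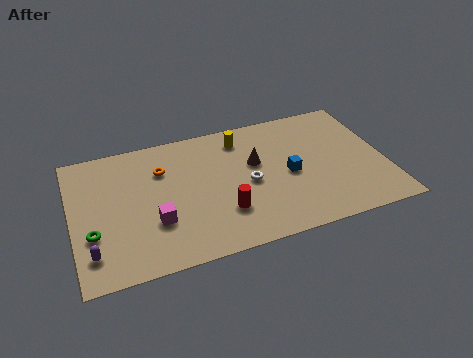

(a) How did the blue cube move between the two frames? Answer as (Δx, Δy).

(-1.2, -0.7)

The blue cube started near (12.8, 5.2) and ended near (11.6, 4.5).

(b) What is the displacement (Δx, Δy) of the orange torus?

(2.9, 1.2)

The orange torus was at about (2.0, 5.7) and moved to about (4.9, 6.9).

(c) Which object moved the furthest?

the white torus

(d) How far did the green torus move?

2.5

From (2.5, 1.3) to (1.0, 3.3), the green torus covered √(1.5² + 2.0²) ≈ 2.5 units.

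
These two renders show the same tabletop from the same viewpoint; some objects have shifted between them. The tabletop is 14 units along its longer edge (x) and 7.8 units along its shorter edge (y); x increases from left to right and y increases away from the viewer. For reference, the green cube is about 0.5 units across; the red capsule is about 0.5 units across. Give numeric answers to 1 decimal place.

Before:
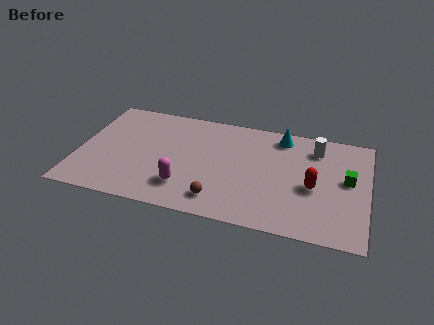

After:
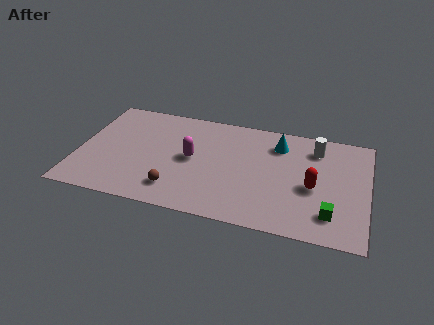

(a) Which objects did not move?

the red capsule and the white cylinder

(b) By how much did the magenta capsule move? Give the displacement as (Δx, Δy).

(0.2, 2.1)

The magenta capsule was at about (5.3, 1.9) and moved to about (5.5, 4.0).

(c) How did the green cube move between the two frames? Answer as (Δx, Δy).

(-0.7, -2.6)

From the two frames, the green cube sits at roughly (13.0, 4.3) before and (12.3, 1.7) after.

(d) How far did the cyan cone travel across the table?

0.6

The cyan cone was near (9.7, 6.7) before and (9.6, 6.1) after, so it travelled √(0.1² + 0.6²) ≈ 0.6 units.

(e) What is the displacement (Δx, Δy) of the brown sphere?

(-2.1, 0.2)

The brown sphere started near (7.0, 1.4) and ended near (4.9, 1.6).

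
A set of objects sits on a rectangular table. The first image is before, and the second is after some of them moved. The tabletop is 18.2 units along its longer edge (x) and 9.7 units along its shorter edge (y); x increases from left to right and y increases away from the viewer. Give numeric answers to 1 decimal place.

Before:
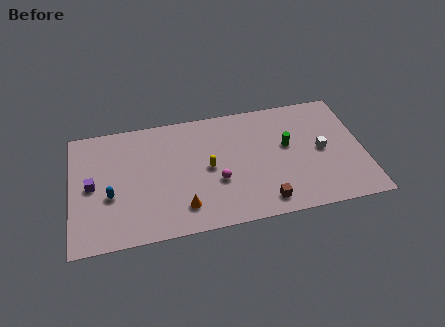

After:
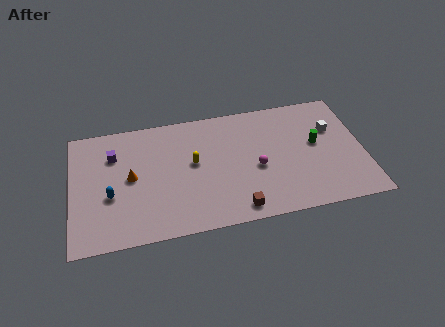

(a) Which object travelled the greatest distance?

the orange cone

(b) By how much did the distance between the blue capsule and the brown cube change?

-1.6

They were about 9.7 units apart before and 8.1 after — 1.6 units closer together.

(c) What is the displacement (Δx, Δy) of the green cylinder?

(1.8, -0.2)

The green cylinder started near (13.5, 5.6) and ended near (15.3, 5.4).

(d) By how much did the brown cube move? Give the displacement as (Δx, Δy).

(-1.7, -0.2)

The brown cube was at about (11.8, 1.4) and moved to about (10.1, 1.2).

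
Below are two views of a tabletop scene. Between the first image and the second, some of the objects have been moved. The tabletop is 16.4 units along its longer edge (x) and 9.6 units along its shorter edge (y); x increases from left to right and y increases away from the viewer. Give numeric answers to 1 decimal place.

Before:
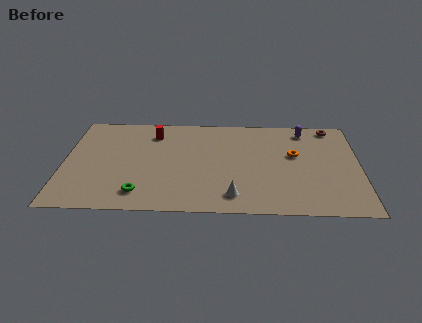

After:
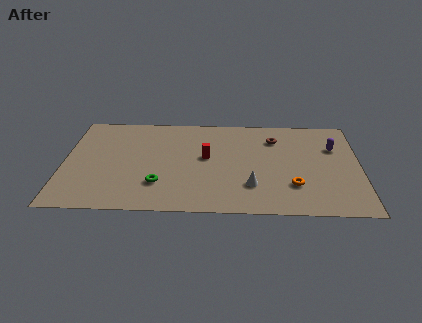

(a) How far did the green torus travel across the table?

1.3

From (4.3, 1.7) to (5.3, 2.6), the green torus covered √(1.0² + 0.9²) ≈ 1.3 units.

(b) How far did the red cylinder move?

3.8

The red cylinder was near (4.9, 7.6) before and (7.9, 5.3) after, so it travelled √(3.0² + 2.3²) ≈ 3.8 units.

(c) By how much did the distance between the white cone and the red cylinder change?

-3.8

They were about 7.5 units apart before and 3.7 after — 3.8 units closer together.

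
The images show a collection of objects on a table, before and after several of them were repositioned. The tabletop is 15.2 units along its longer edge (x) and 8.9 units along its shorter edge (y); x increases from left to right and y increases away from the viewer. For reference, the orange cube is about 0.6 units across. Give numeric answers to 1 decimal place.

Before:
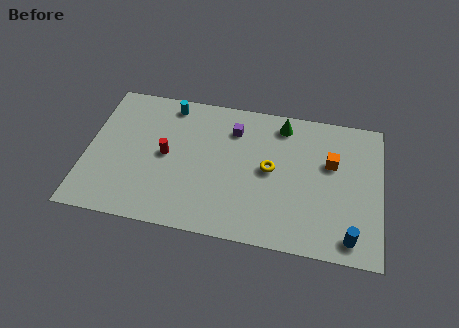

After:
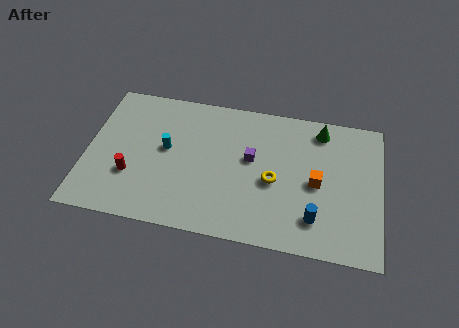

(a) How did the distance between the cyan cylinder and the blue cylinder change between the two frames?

-3.3

The distance was about 11.6 in the first image and 8.3 in the second, so they moved 3.3 units closer together.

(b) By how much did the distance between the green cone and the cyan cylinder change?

+2.4

Before: roughly 5.9 units apart; after: 8.3. That's 2.4 units further apart.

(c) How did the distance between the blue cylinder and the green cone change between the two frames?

-1.8

They were about 7.4 units apart before and 5.6 after — 1.8 units closer together.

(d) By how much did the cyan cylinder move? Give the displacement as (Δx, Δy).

(0.0, -2.9)

From the two frames, the cyan cylinder sits at roughly (4.1, 7.8) before and (4.1, 4.9) after.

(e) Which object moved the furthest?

the cyan cylinder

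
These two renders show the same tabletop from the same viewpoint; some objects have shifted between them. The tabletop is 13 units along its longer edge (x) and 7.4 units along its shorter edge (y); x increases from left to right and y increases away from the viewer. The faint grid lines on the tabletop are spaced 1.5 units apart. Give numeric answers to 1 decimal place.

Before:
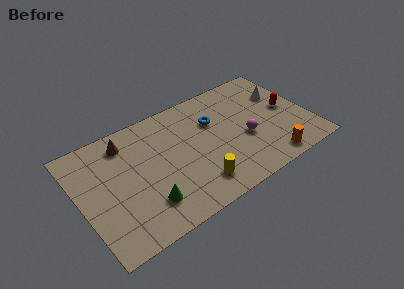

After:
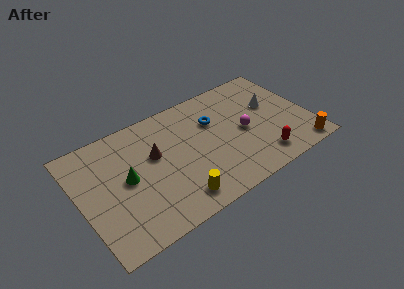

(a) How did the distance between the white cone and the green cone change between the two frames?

-0.5

They were about 9.0 units apart before and 8.5 after — 0.5 units closer together.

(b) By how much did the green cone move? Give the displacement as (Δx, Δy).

(-0.8, 2.0)

The green cone started near (3.4, 1.8) and ended near (2.6, 3.8).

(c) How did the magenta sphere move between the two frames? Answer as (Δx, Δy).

(0.0, 0.5)

The magenta sphere was at about (9.3, 3.0) and moved to about (9.3, 3.5).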